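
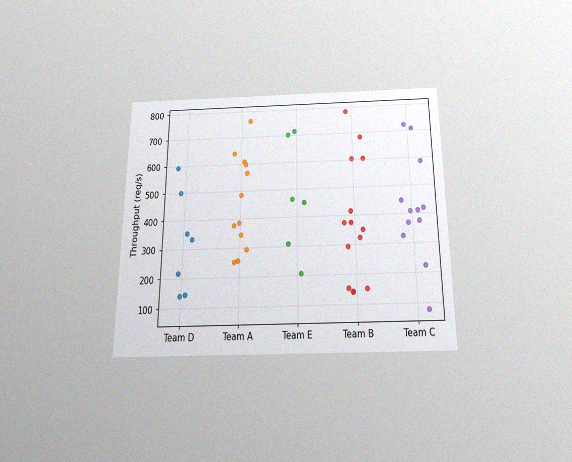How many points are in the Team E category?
6

The chart is viewed slightly from below, with some photo noise. Counting the markers in the Team E column gives 6.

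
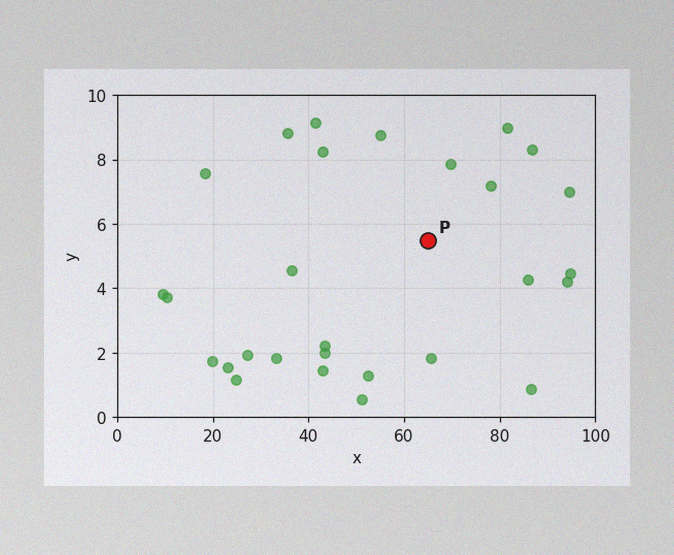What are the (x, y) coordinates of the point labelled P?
(65, 5.5)

The image has some photo noise and uneven lighting. Following the gridlines from P to each axis, P sits at (65, 5.5).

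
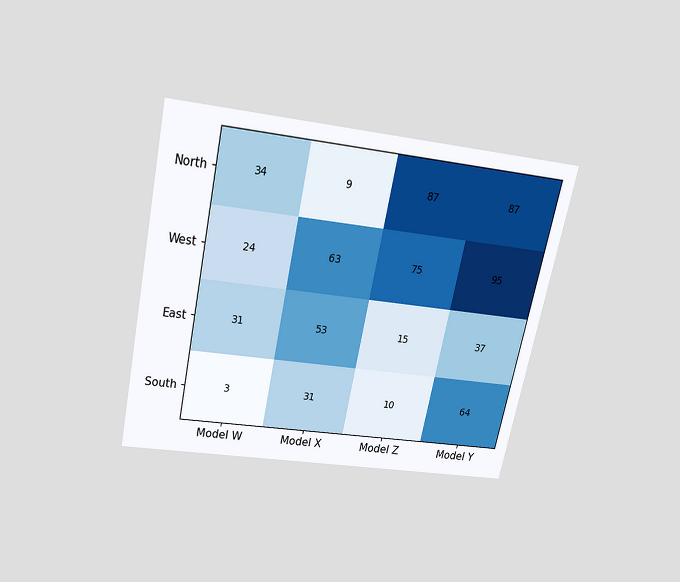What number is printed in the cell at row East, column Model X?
The chart is tilted about 12° clockwise and viewed slightly from above. The (East, Model X) cell reads 53.

53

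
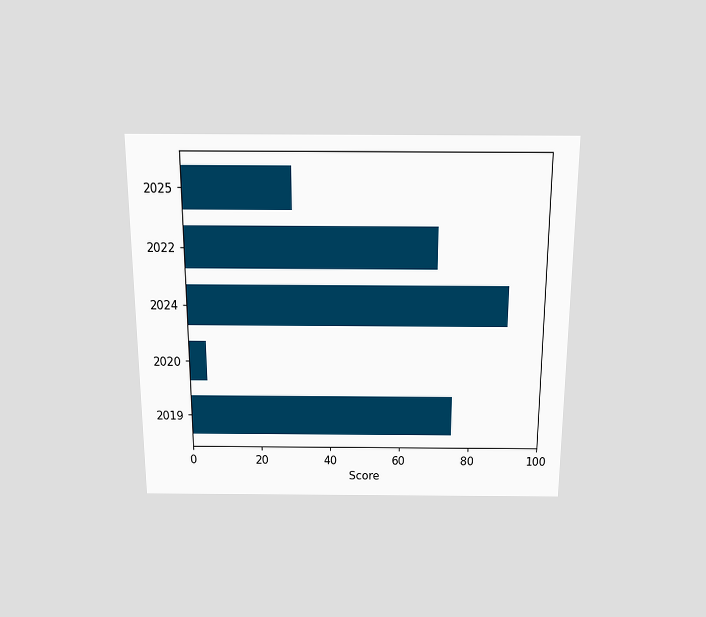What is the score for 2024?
The chart is viewed slightly from above. Reading along the chart's x-axis, the 2024 bar reaches 90.

90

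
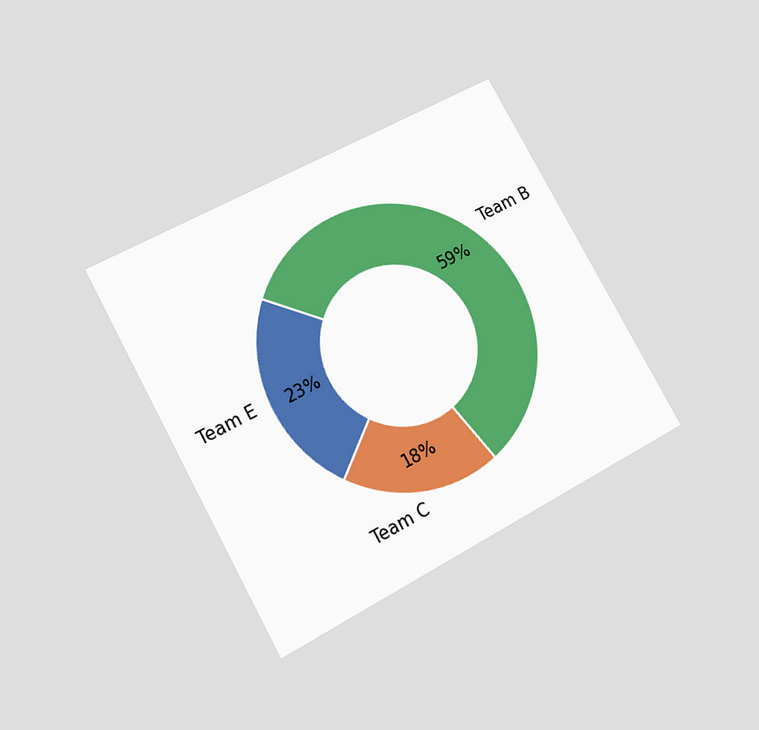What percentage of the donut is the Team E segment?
23%

The chart is tilted about 29° counter-clockwise and viewed slightly from below. The Team E segment takes up 23% of the ring.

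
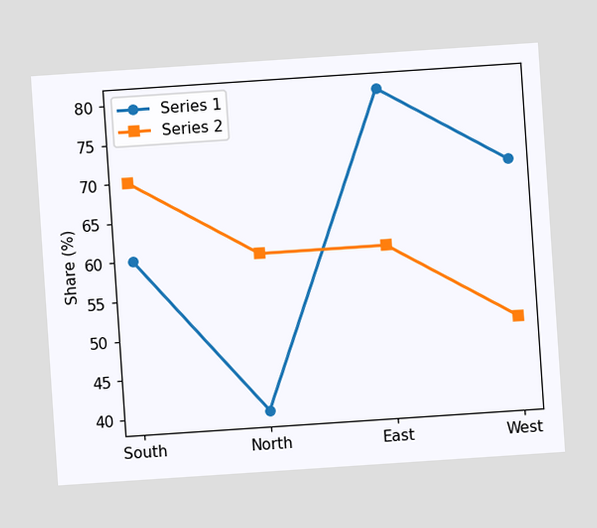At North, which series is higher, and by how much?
The chart is tilted about 4° counter-clockwise. At North, Series 2 sits above the other line by 20%.

Series 2, by 20%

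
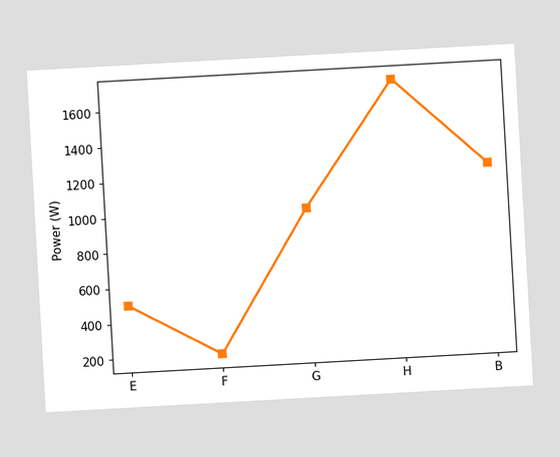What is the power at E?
500W

The chart is tilted about 3° counter-clockwise. At E, the line is at 500W.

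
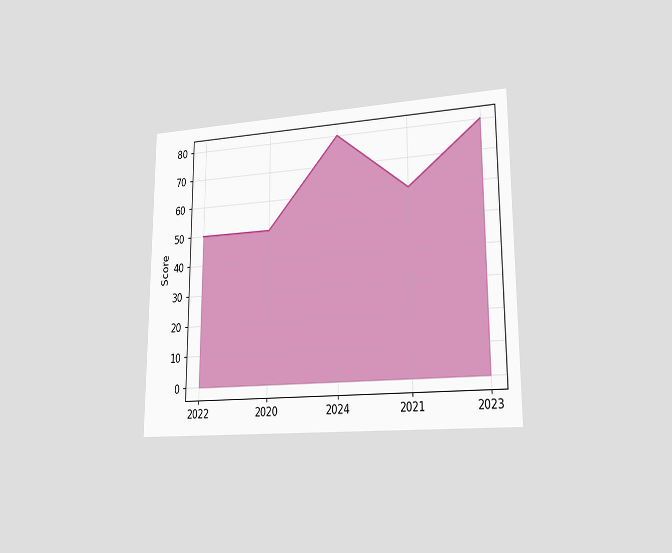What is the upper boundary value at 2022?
50

The chart is viewed slightly from the right. At 2022 the upper boundary is at 50.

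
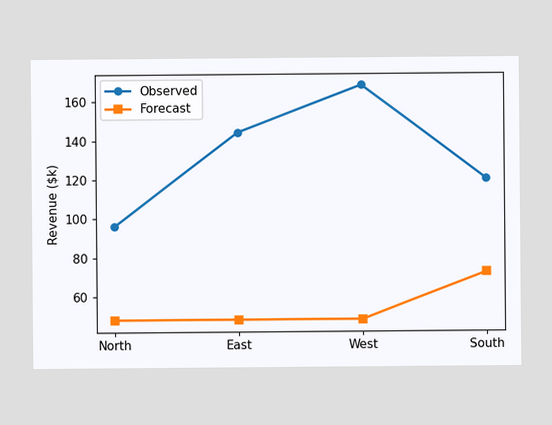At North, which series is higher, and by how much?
Observed, by $48k

At North, Observed sits above the other line by $48k.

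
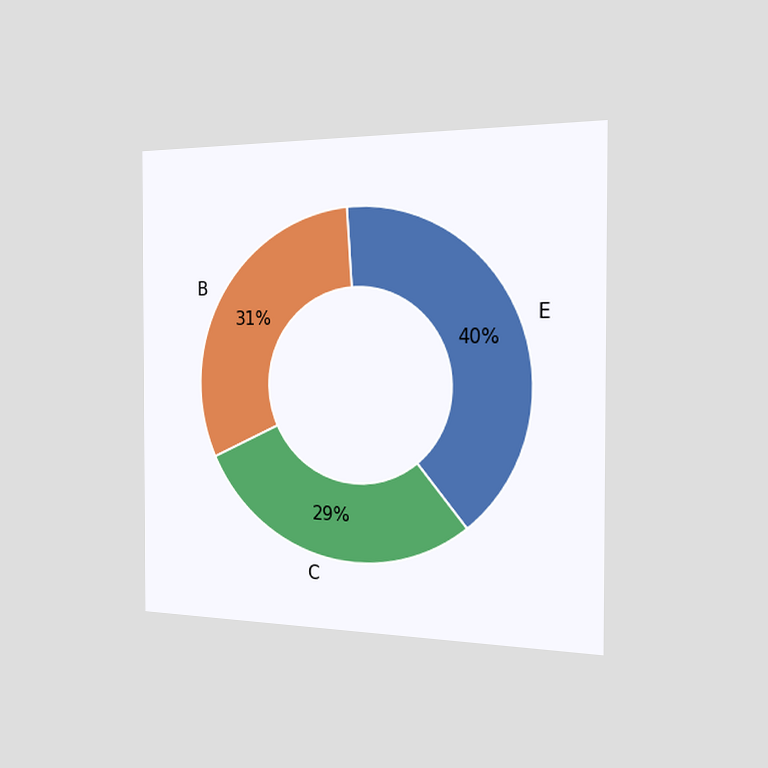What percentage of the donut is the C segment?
The chart is viewed slightly from the right. The C segment takes up 29% of the ring.

29%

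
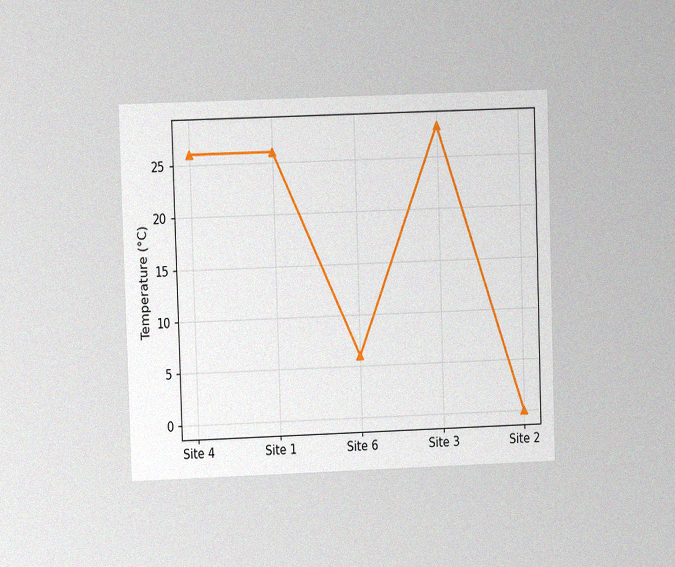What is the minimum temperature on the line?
0°C

The chart is viewed at a slight angle, with some photo noise. The lowest point is at Site 2, and reading across to the y-axis gives 0°C.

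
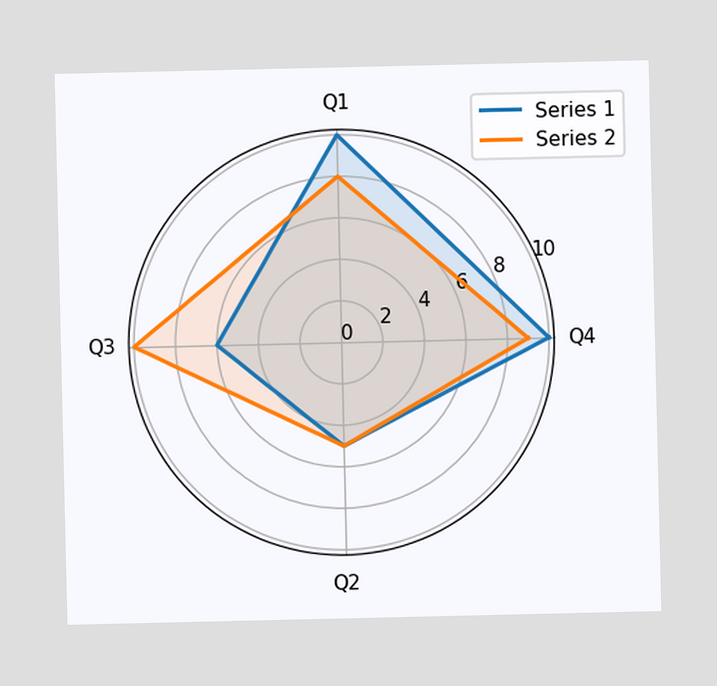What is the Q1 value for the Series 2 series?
On the Q1 axis, Series 2 reaches 8.

8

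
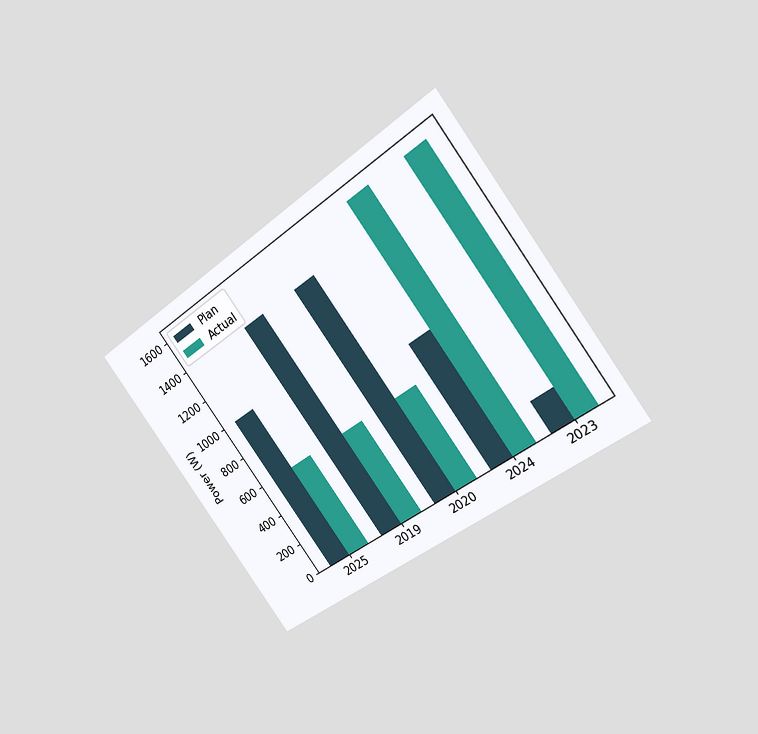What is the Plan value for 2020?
The chart is tilted about 36° counter-clockwise and viewed at a slight angle. The Plan bar at 2020 reaches 1400W on the y-axis.

1400W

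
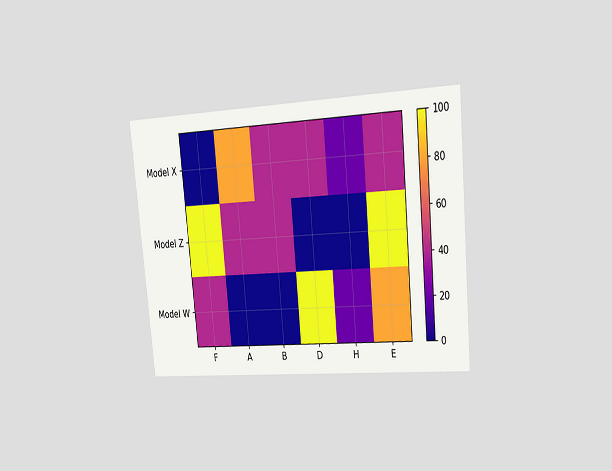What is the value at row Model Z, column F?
100

The chart is tilted about 5° counter-clockwise and viewed slightly from the right. Matching cell (Model Z, F) against the colorbar gives 100.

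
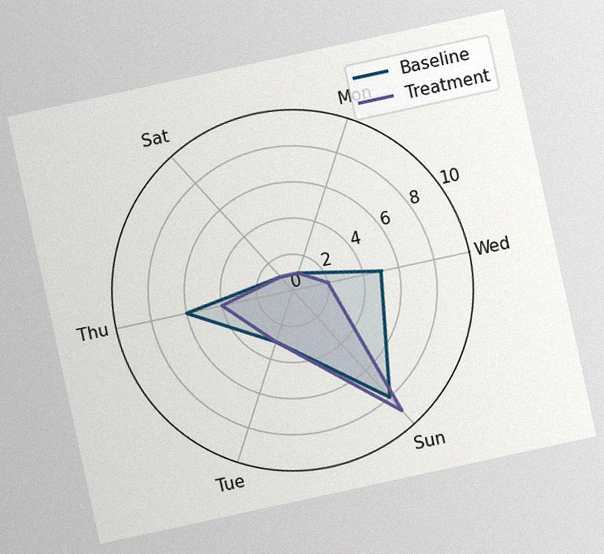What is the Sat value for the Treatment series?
The chart is tilted about 12° counter-clockwise, with some photo noise. On the Sat axis, Treatment reaches 1.

1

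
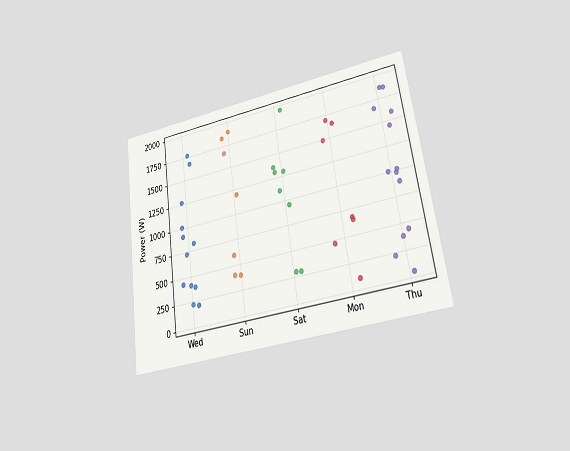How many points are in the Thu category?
The chart is tilted about 8° counter-clockwise and viewed at a slight angle. Counting the markers in the Thu column gives 13.

13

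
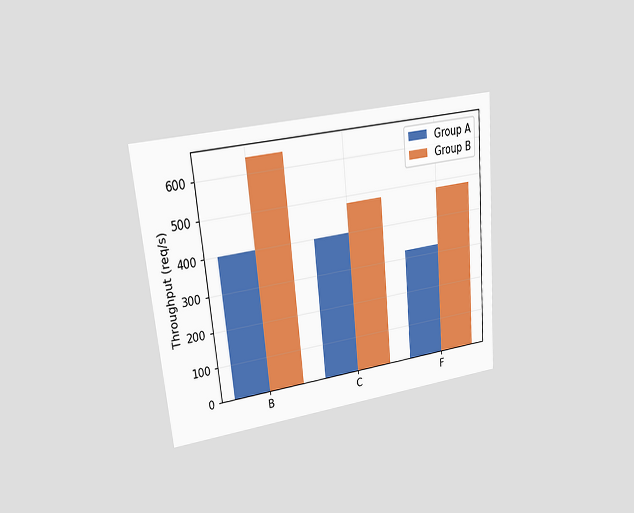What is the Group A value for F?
The chart is tilted about 5° counter-clockwise and viewed at a slight angle. The Group A bar at F reaches 320req/s on the y-axis.

320req/s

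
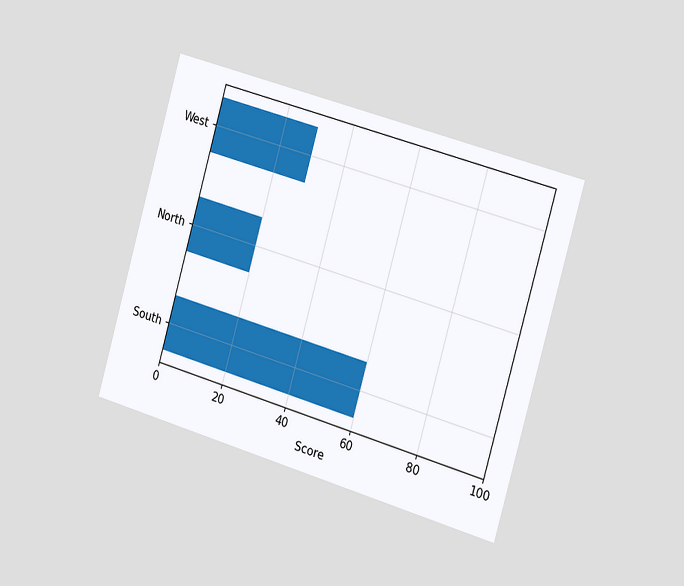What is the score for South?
The chart is tilted about 16° clockwise and viewed slightly from the right. Reading along the chart's x-axis, the South bar reaches 60.

60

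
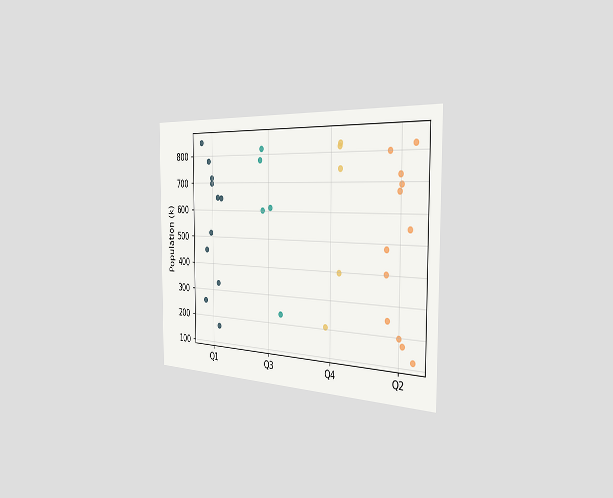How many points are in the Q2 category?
12

The chart is viewed slightly from the right. Counting the markers in the Q2 column gives 12.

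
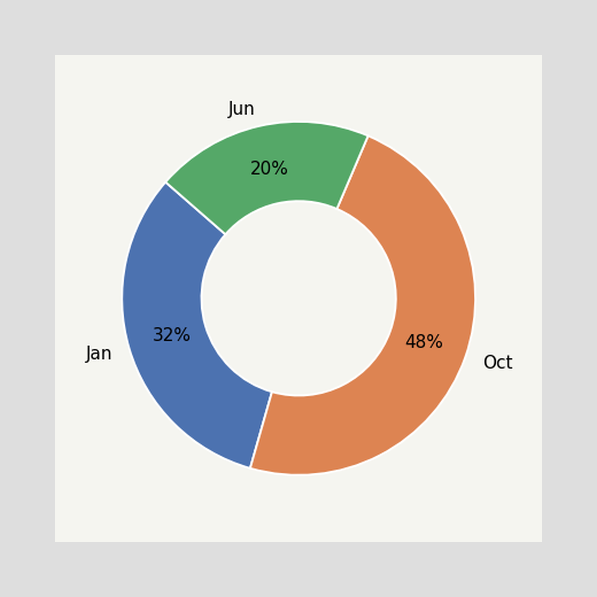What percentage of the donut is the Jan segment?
The Jan segment takes up 32% of the ring.

32%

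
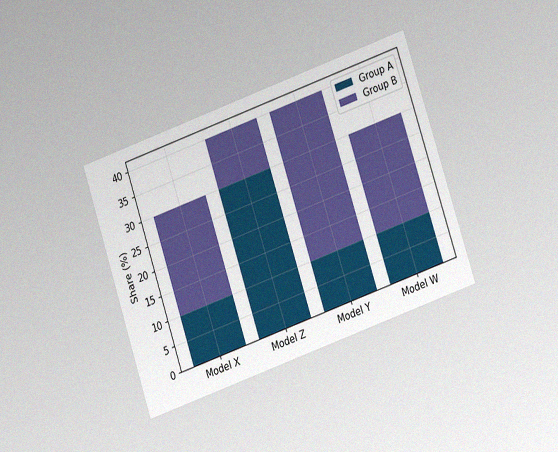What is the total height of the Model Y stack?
40%

The chart is tilted about 19° counter-clockwise and viewed at a slight angle, with some photo noise. The Model Y stack's top reaches 40% on the y-axis.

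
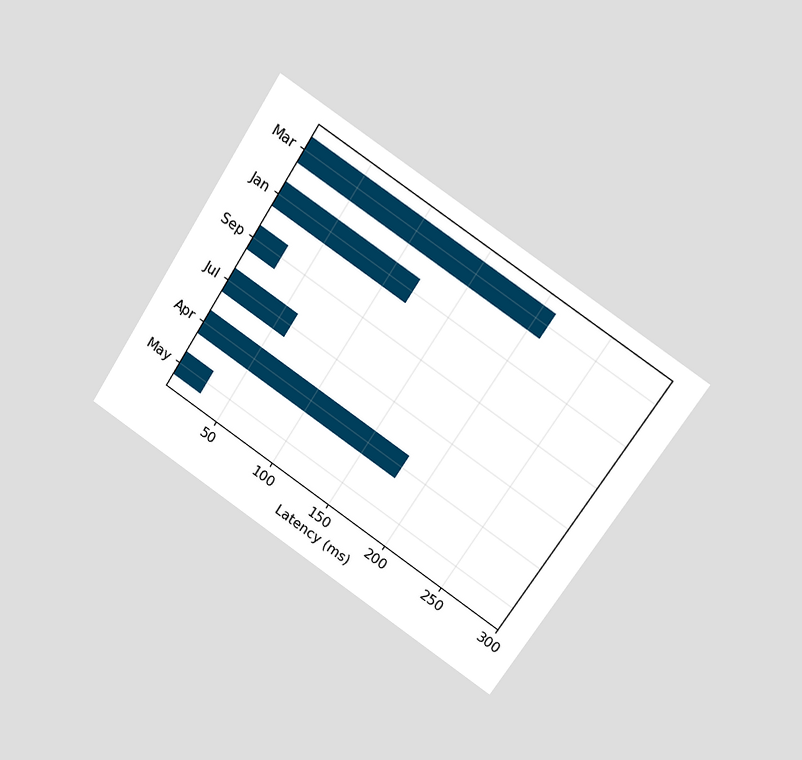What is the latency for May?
30ms

The chart is tilted about 33° clockwise and viewed at a slight angle. Reading along the chart's x-axis, the May bar reaches 30ms.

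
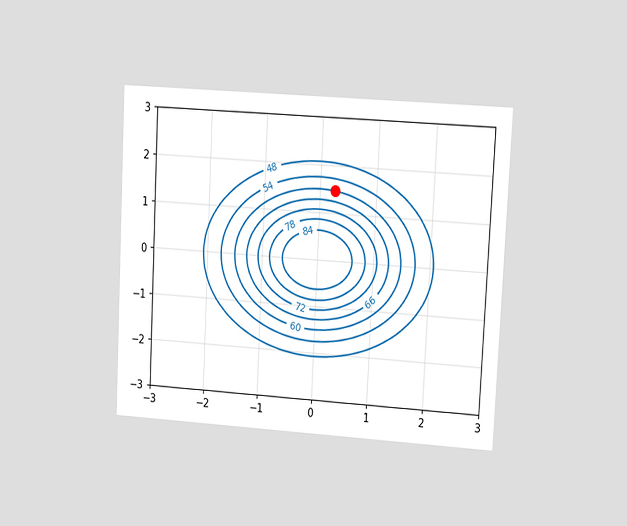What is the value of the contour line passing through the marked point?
The chart is tilted about 3° clockwise and viewed at a slight angle. The marked point sits on the contour labelled 60.

60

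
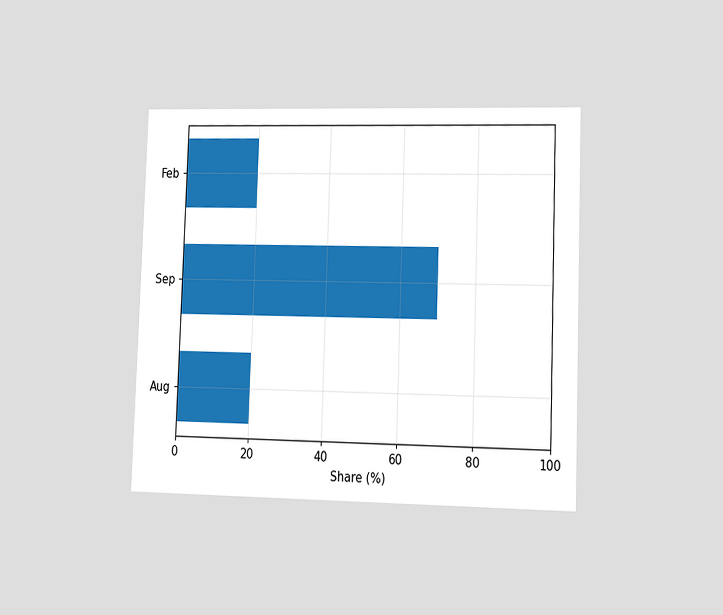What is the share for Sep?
The chart is tilted about 2° clockwise and viewed slightly from the right. Reading along the chart's x-axis, the Sep bar reaches 70%.

70%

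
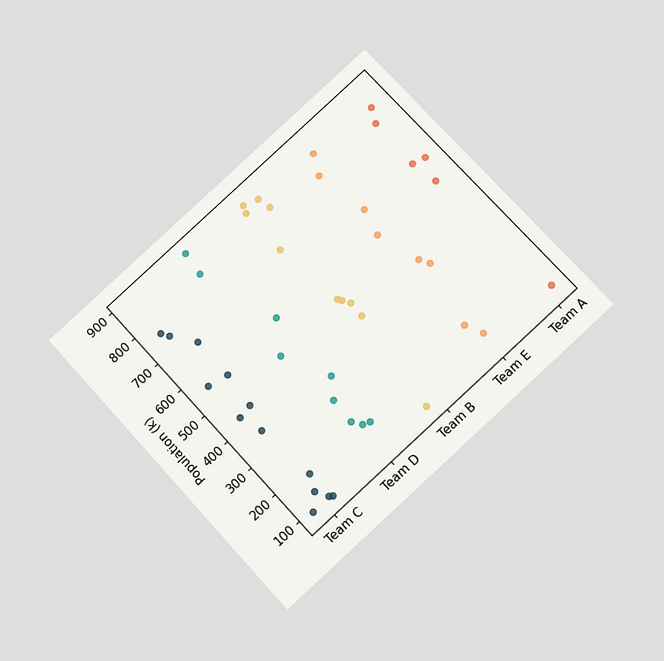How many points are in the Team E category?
The chart is tilted about 43° counter-clockwise and viewed slightly from below. Counting the markers in the Team E column gives 8.

8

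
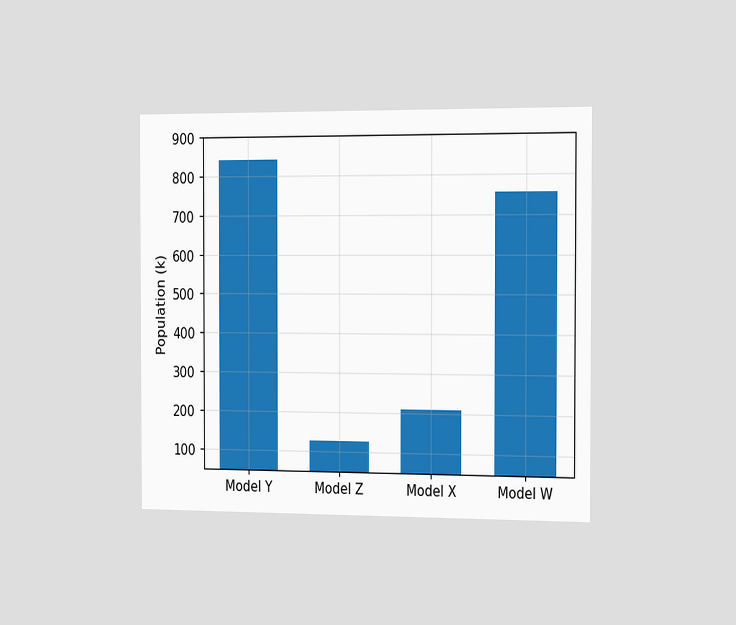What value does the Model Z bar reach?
The chart is viewed slightly from the right. Reading along the chart's y-axis, the Model Z bar reaches 126k.

126k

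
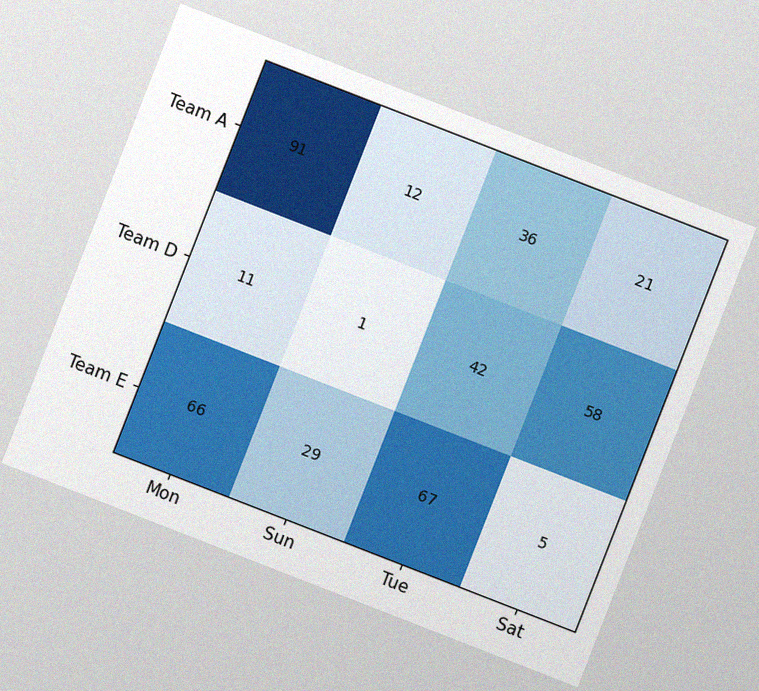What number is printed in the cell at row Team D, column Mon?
The chart is tilted about 21° clockwise, with some photo noise. The (Team D, Mon) cell reads 11.

11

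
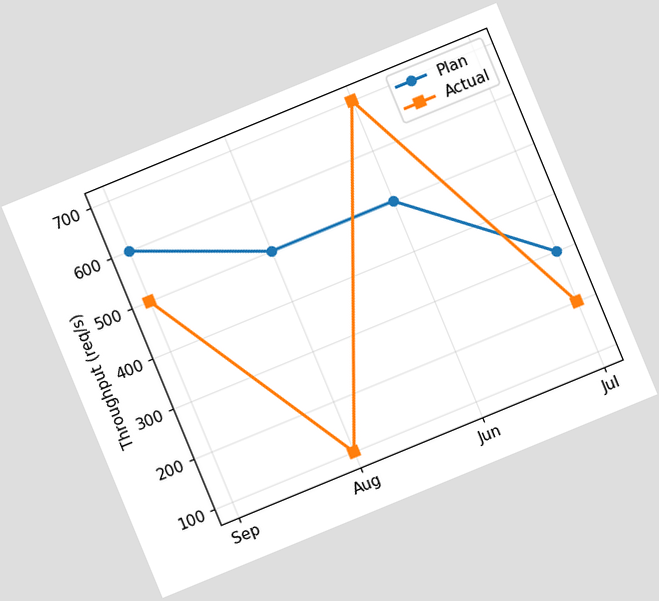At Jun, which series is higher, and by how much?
Actual, by 200req/s

The chart is tilted about 22° counter-clockwise. At Jun, Actual sits above the other line by 200req/s.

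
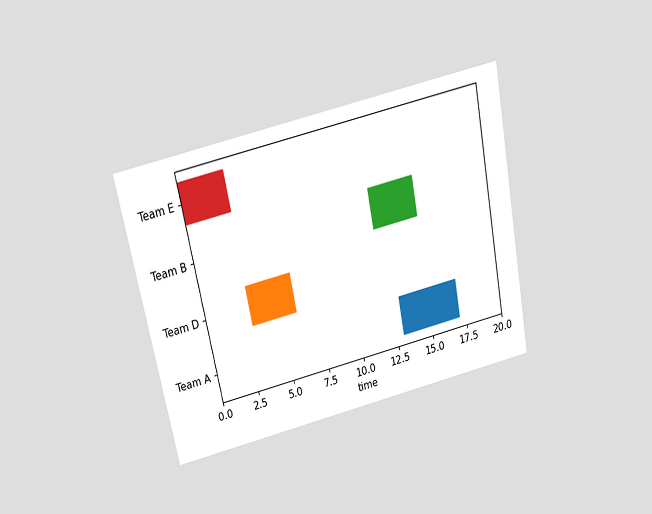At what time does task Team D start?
The chart is tilted about 11° counter-clockwise and viewed slightly from above. The Team D bar begins at t=3.

3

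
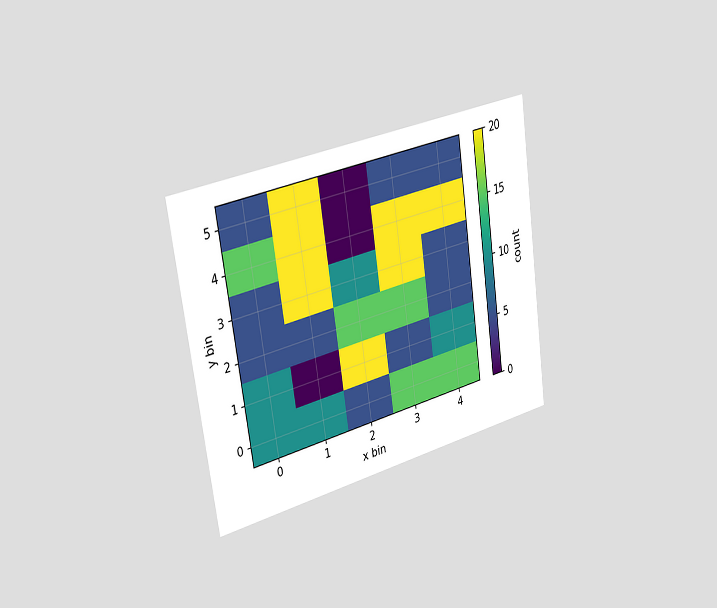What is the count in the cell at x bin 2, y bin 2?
The chart is tilted about 8° counter-clockwise and viewed slightly from the left. Matching the cell (2, 2) against the colorbar gives 15.

15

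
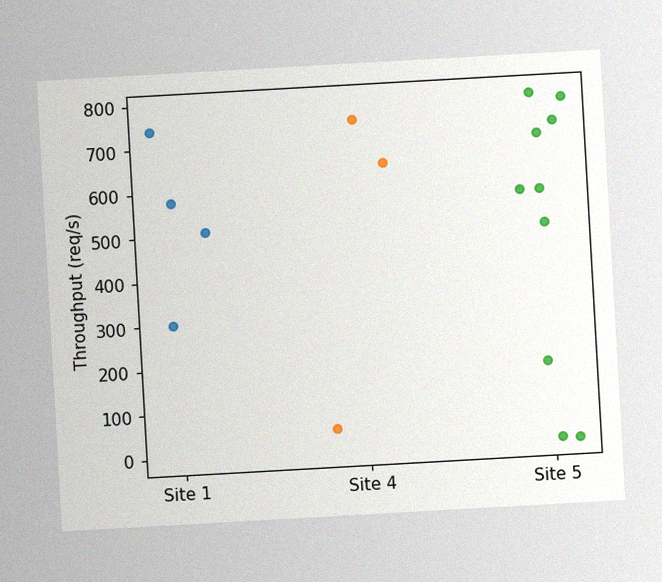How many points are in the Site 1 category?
4

The chart is tilted about 3° counter-clockwise, with some photo noise. Counting the markers in the Site 1 column gives 4.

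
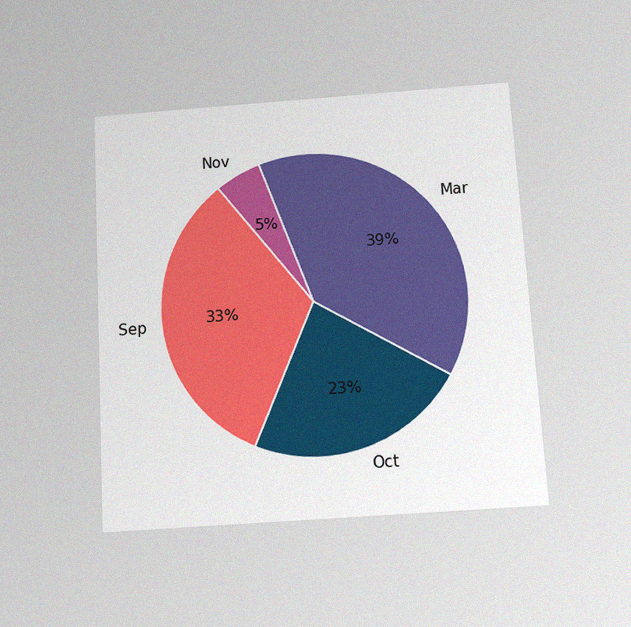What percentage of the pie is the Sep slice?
33%

The chart is tilted about 3° counter-clockwise and viewed slightly from below, with some photo noise. The Sep slice takes up 33% of the pie.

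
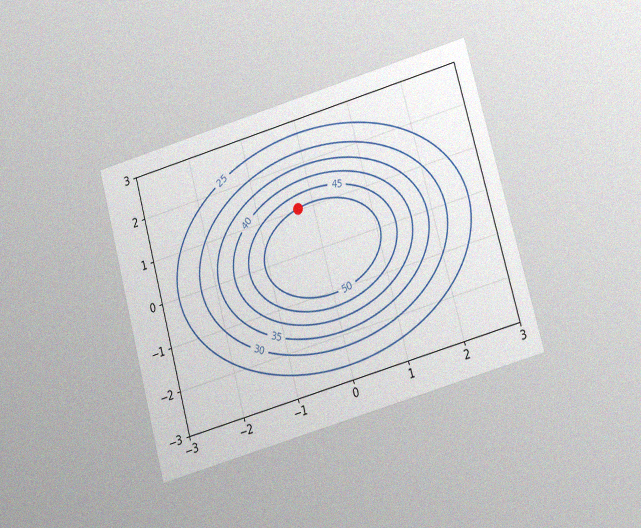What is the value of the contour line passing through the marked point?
The chart is tilted about 15° counter-clockwise and viewed at a slight angle, with some photo noise. The marked point sits on the contour labelled 50.

50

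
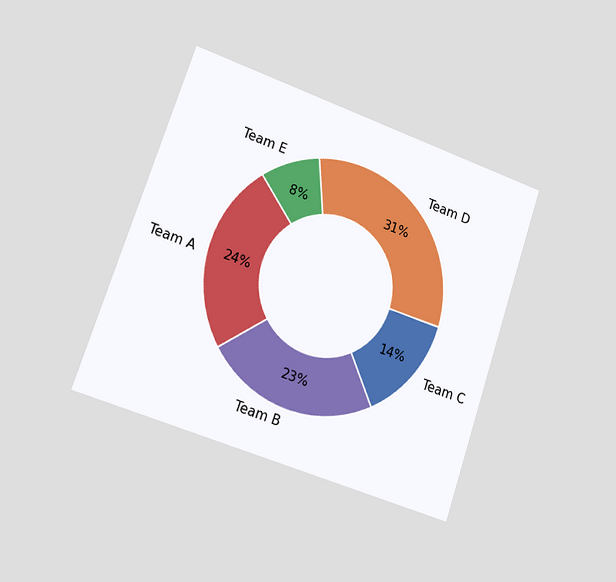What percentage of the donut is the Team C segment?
The chart is tilted about 19° clockwise and viewed slightly from the left. The Team C segment takes up 14% of the ring.

14%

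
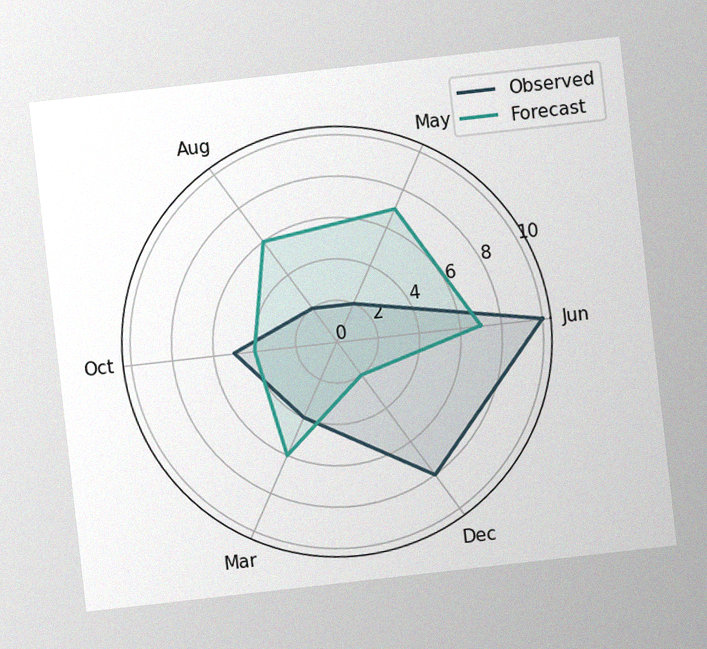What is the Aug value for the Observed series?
2

The chart is tilted about 6° counter-clockwise, with some photo noise. On the Aug axis, Observed reaches 2.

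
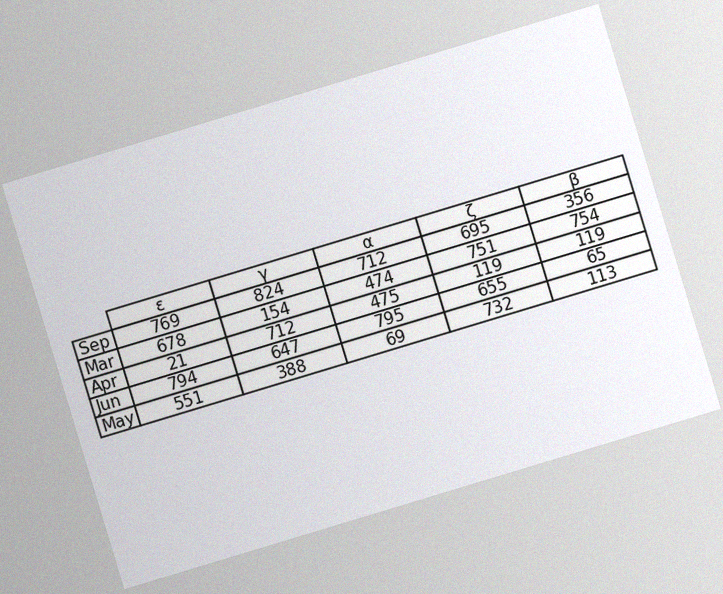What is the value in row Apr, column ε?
The chart is tilted about 17° counter-clockwise, with some photo noise. The (Apr, ε) cell reads 21.

21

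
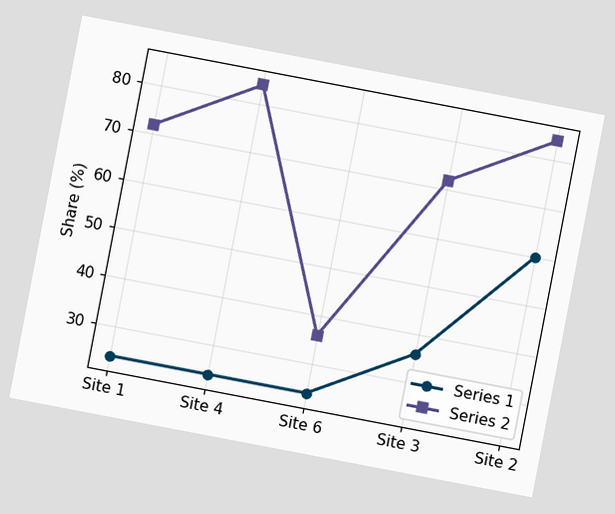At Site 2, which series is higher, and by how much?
Series 2, by 24%

The chart is tilted about 11° clockwise. At Site 2, Series 2 sits above the other line by 24%.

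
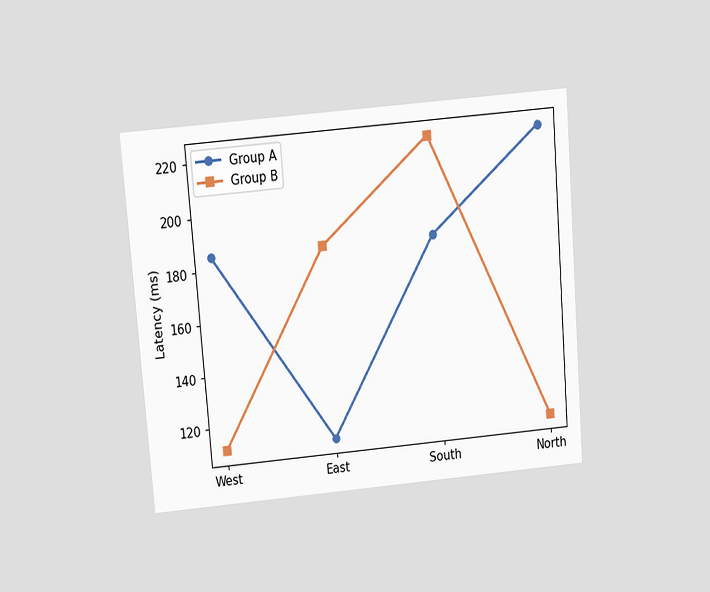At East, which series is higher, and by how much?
The chart is tilted about 5° counter-clockwise and viewed slightly from above. At East, Group B sits above the other line by 74ms.

Group B, by 74ms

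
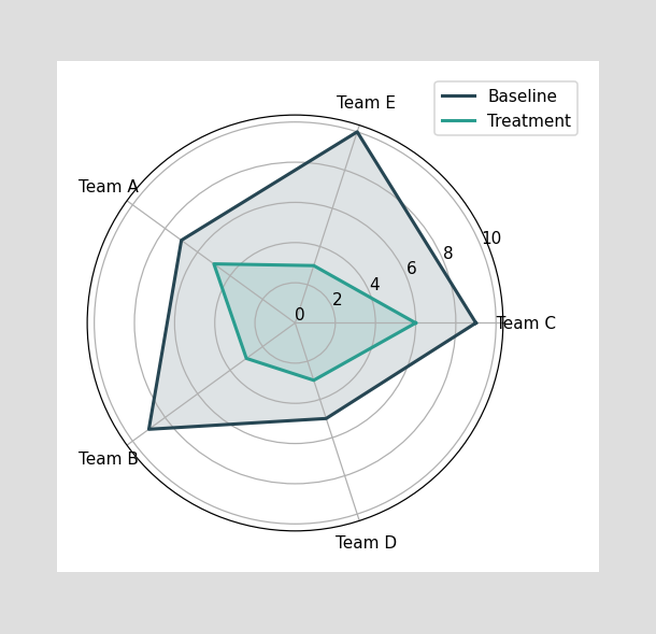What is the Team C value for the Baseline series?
9

On the Team C axis, Baseline reaches 9.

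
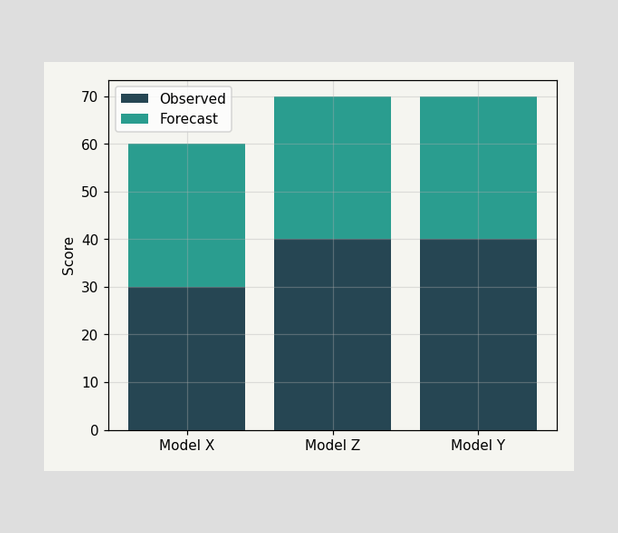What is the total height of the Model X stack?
60

The Model X stack's top reaches 60 on the y-axis.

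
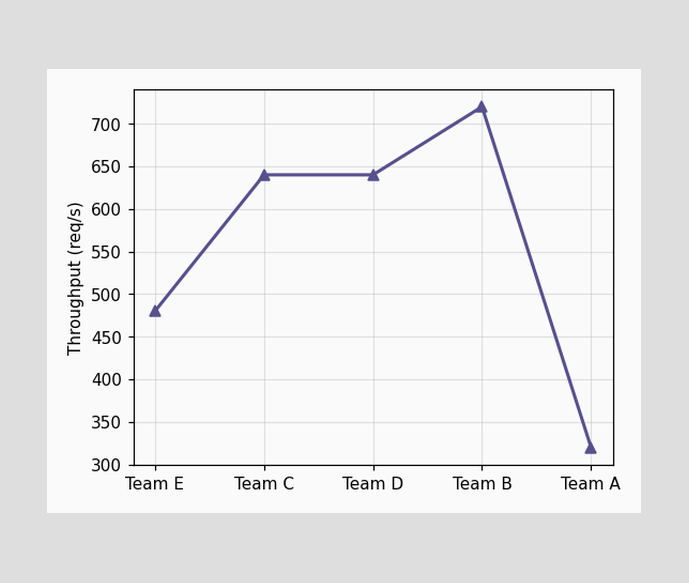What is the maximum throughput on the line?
720req/s

The highest point is at Team B, and reading across to the y-axis gives 720req/s.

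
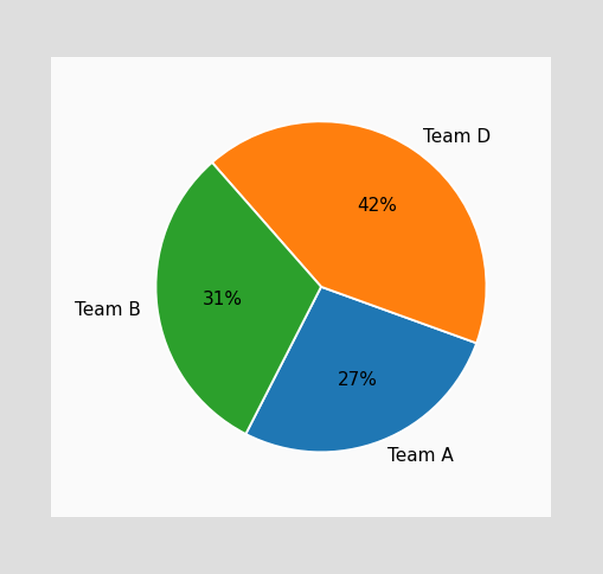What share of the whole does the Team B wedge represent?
31%

The Team B slice takes up 31% of the pie.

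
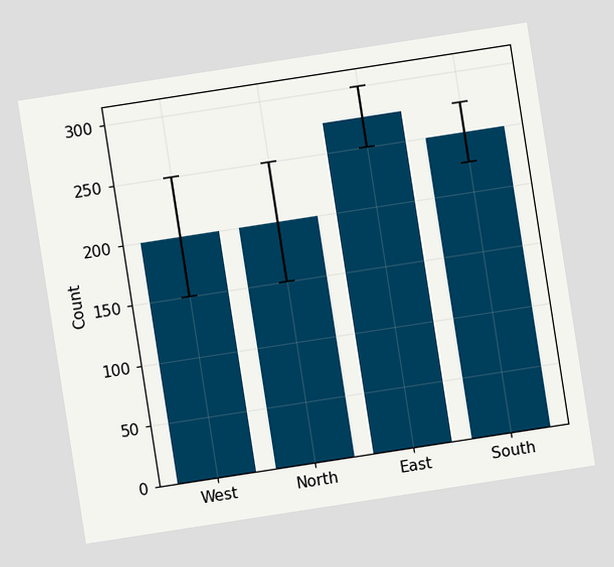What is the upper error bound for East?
The chart is tilted about 9° counter-clockwise. The East bar's upper whisker reaches 300.

300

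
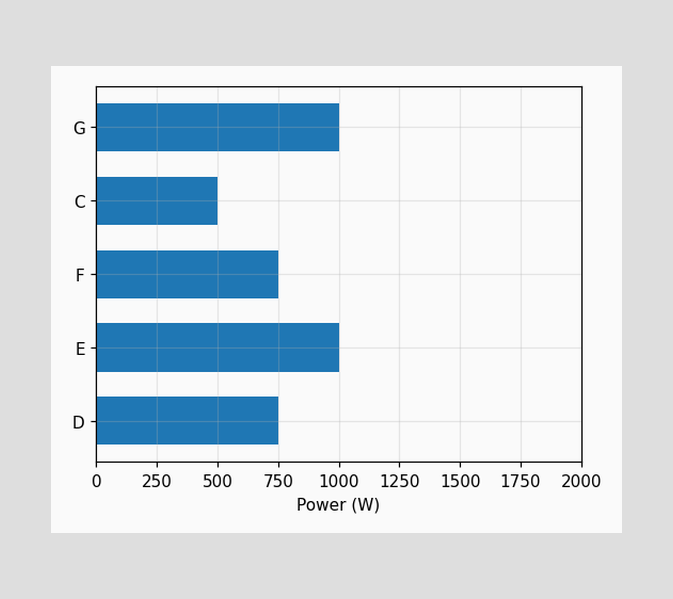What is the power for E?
Reading along the chart's x-axis, the E bar reaches 1000W.

1000W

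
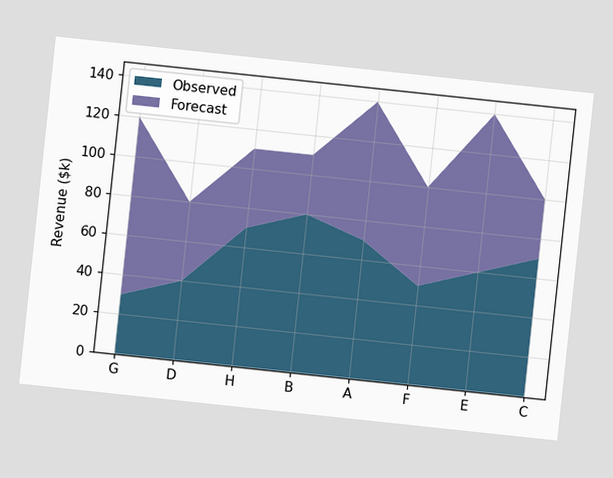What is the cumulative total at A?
The chart is tilted about 6° clockwise. The stacked total at A reaches $140k.

$140k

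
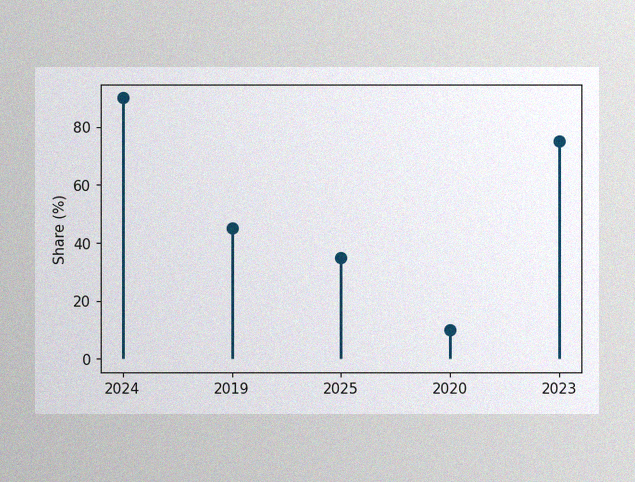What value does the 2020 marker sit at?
10%

The image has some photo noise and uneven lighting. The 2020 marker sits at 10%.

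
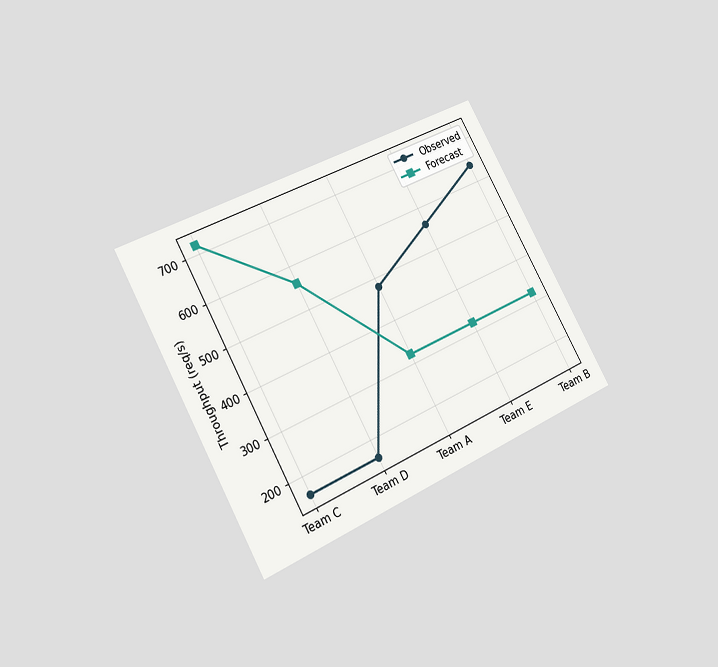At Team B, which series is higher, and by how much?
Observed, by 320req/s

The chart is tilted about 29° counter-clockwise and viewed at a slight angle. At Team B, Observed sits above the other line by 320req/s.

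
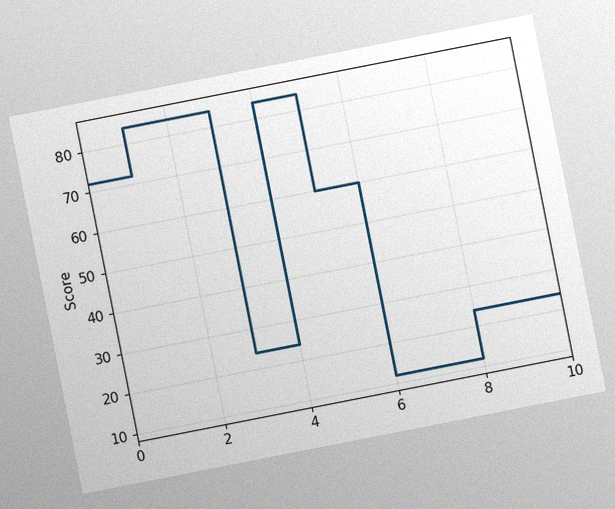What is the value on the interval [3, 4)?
24

The chart is tilted about 11° counter-clockwise, with some photo noise. On [3, 4) the step sits at 24.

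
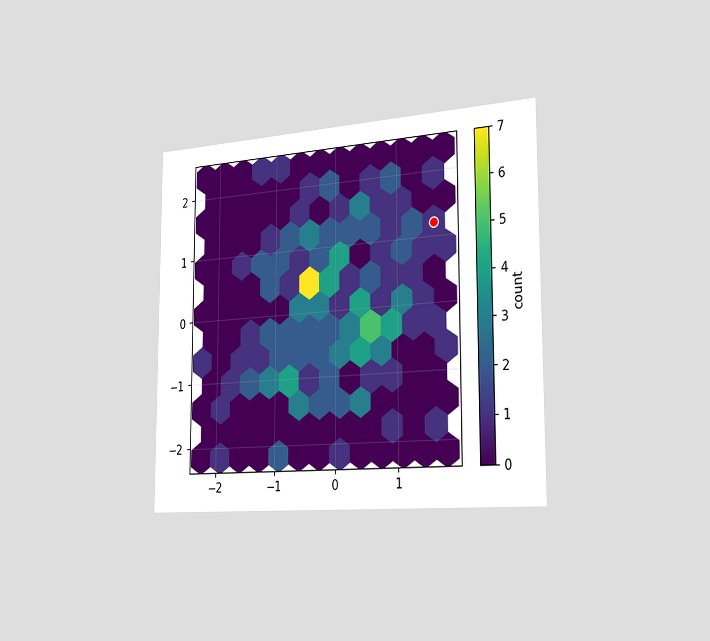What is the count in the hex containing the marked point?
The chart is viewed slightly from the right. The marked hex reads 1 on the colorbar.

1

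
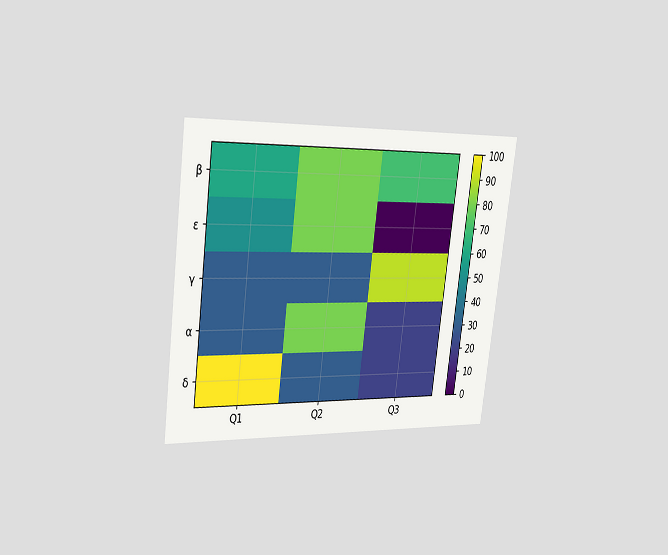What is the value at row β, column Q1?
The chart is tilted about 7° clockwise and viewed slightly from the left. Matching cell (β, Q1) against the colorbar gives 60.

60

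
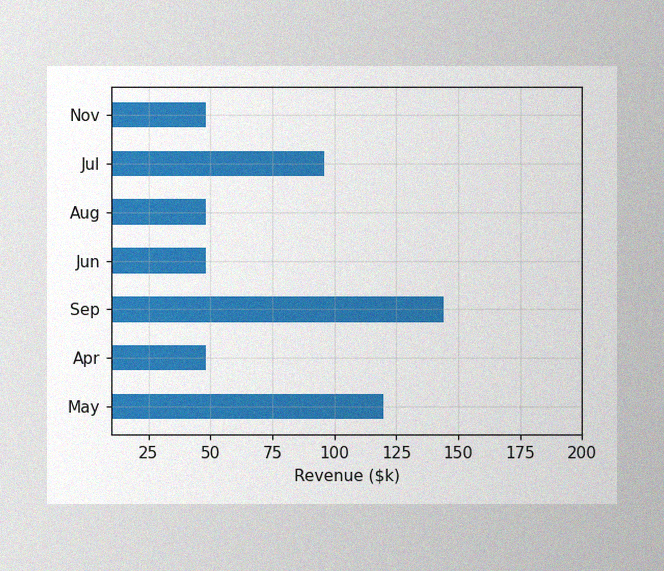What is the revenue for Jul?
The image has some photo noise and uneven lighting. Reading along the chart's x-axis, the Jul bar reaches $96k.

$96k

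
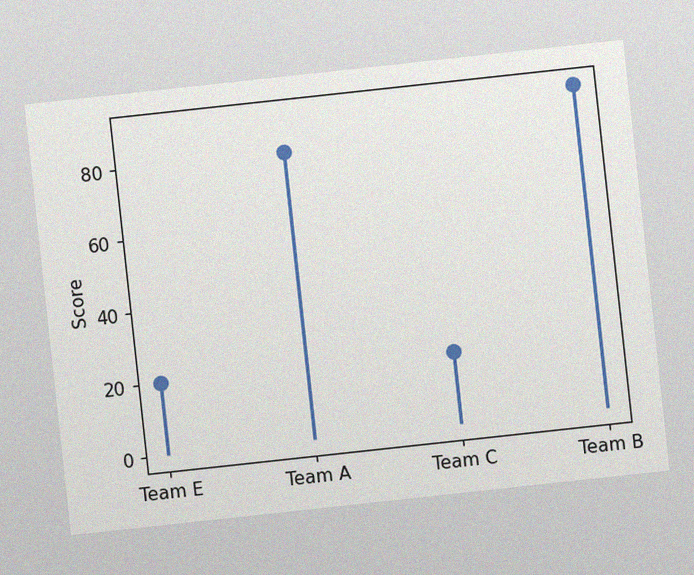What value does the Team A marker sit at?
The chart is tilted about 6° counter-clockwise, with some photo noise. The Team A marker sits at 80.

80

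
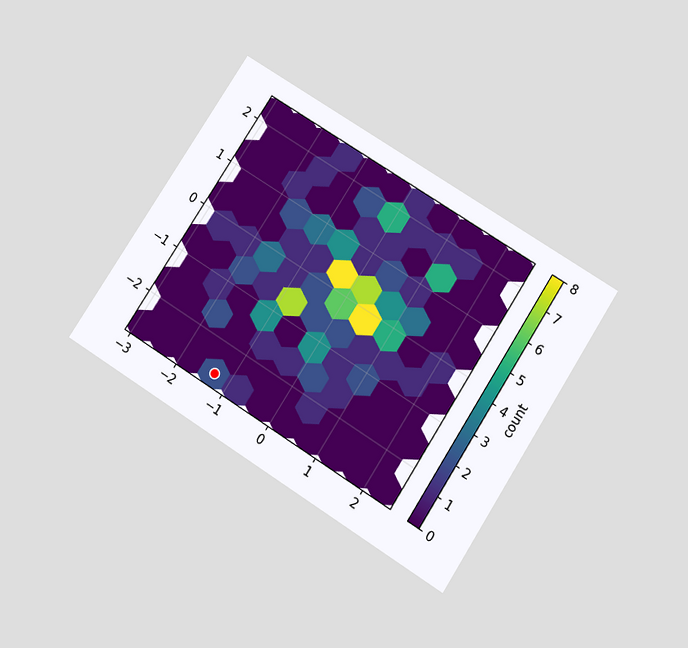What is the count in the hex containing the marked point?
The chart is tilted about 33° clockwise and viewed slightly from below. The marked hex reads 2 on the colorbar.

2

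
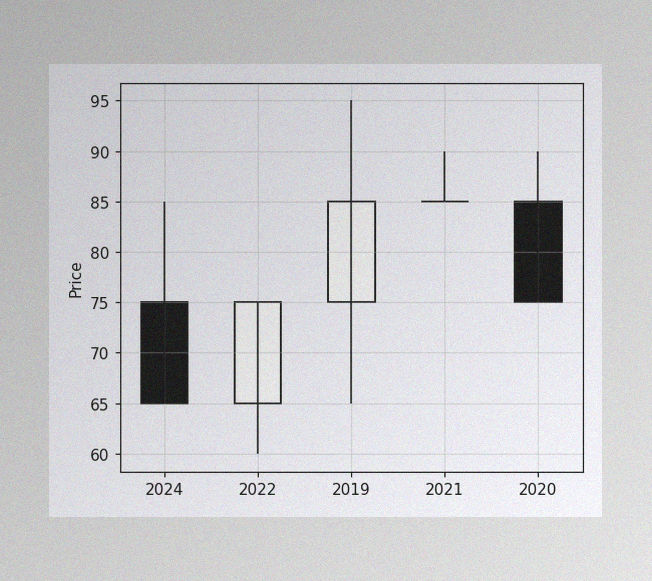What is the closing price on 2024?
The image has some photo noise and uneven lighting. The 2024 candle closes at 65.

65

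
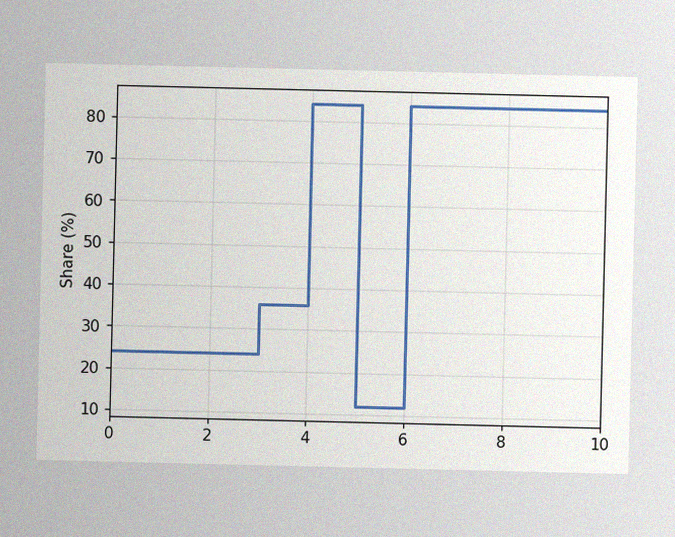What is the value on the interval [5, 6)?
12%

The image has some photo noise and uneven lighting. On [5, 6) the step sits at 12%.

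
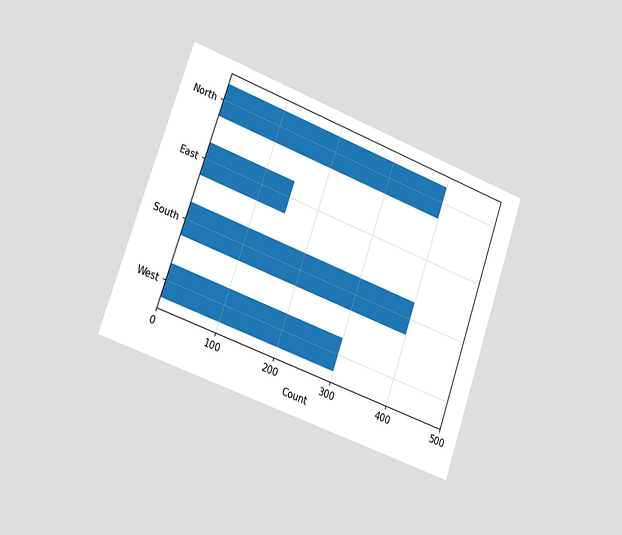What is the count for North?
The chart is tilted about 19° clockwise and viewed slightly from the left. Reading along the chart's x-axis, the North bar reaches 400.

400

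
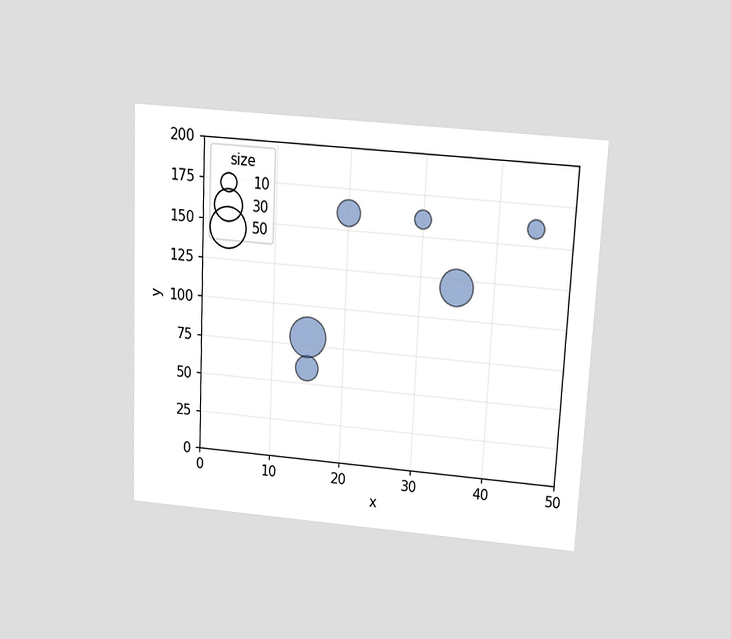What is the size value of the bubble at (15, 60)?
The chart is tilted about 3° clockwise and viewed slightly from above. Matching the bubble at (15, 60) against the size legend gives 20.

20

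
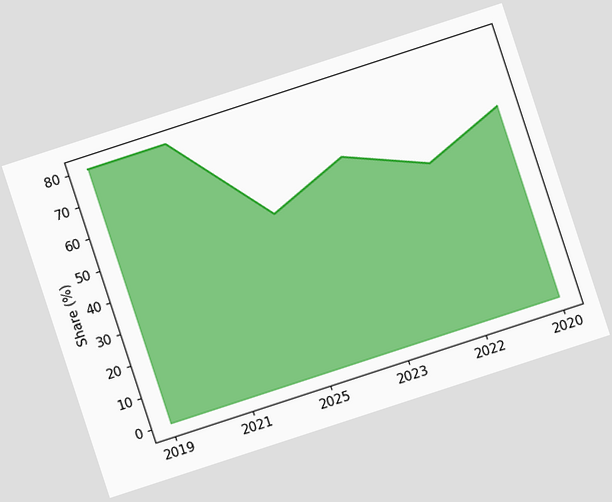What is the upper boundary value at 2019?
80%

The chart is tilted about 18° counter-clockwise. At 2019 the upper boundary is at 80%.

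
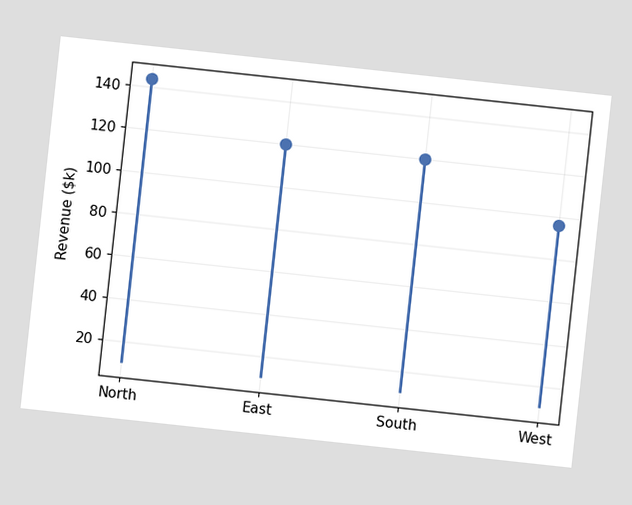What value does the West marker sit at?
The chart is tilted about 6° clockwise. The West marker sits at $96k.

$96k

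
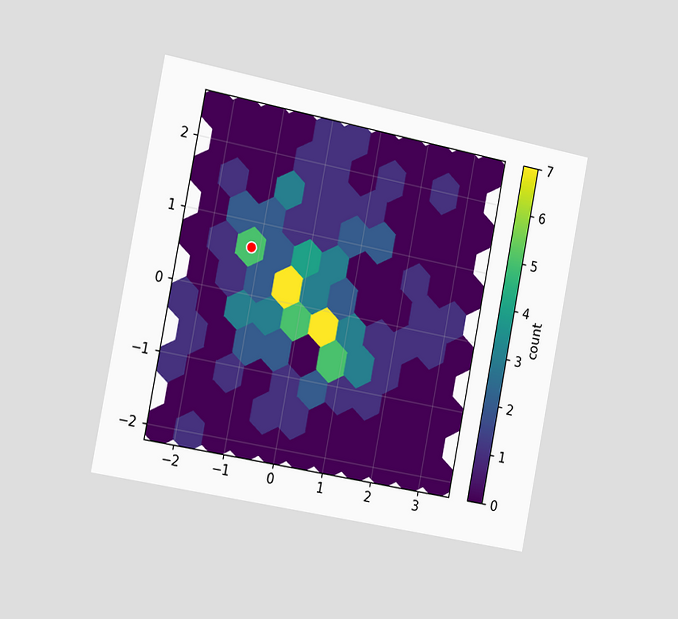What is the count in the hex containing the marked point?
5

The chart is tilted about 11° clockwise and viewed slightly from the left. The marked hex reads 5 on the colorbar.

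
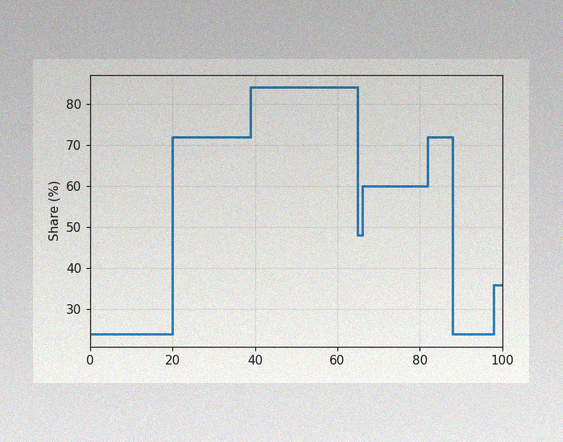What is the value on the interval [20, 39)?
72%

The image has some photo noise and uneven lighting. On [20, 39) the step sits at 72%.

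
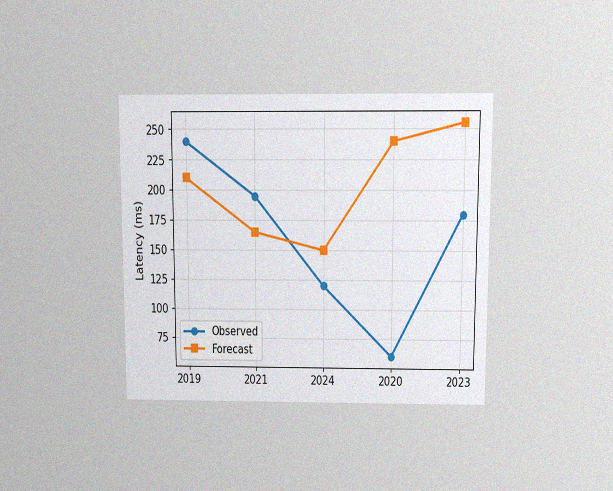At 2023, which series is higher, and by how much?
Forecast, by 75ms

The chart is viewed slightly from above, with some photo noise. At 2023, Forecast sits above the other line by 75ms.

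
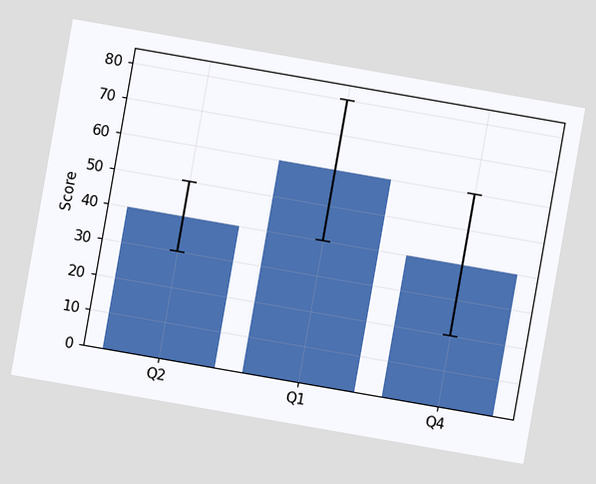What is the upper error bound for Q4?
60

The chart is tilted about 10° clockwise. The Q4 bar's upper whisker reaches 60.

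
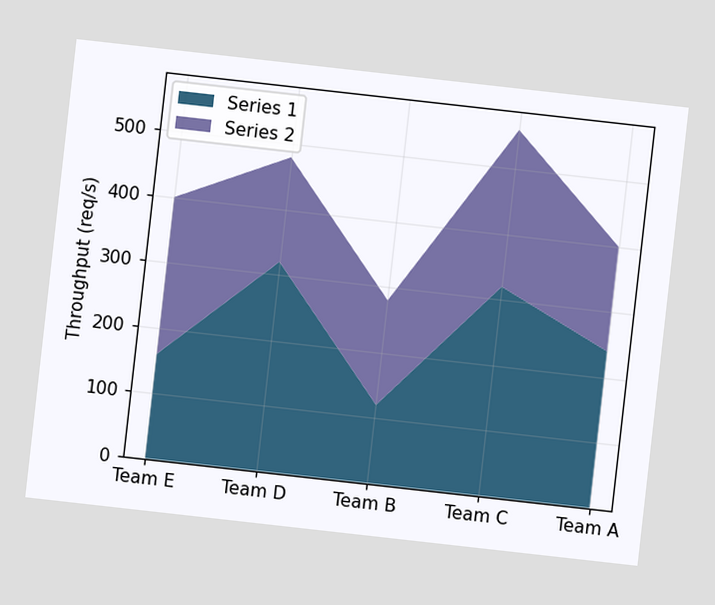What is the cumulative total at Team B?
280req/s

The chart is tilted about 6° clockwise. The stacked total at Team B reaches 280req/s.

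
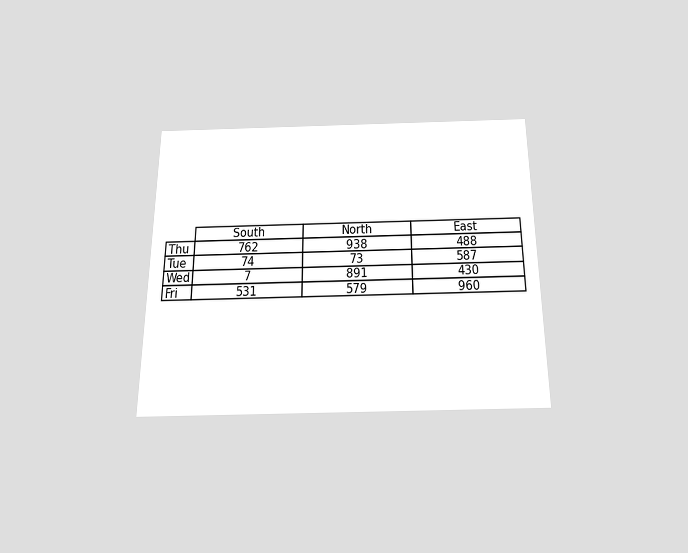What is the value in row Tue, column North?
The chart is viewed slightly from below. The (Tue, North) cell reads 73.

73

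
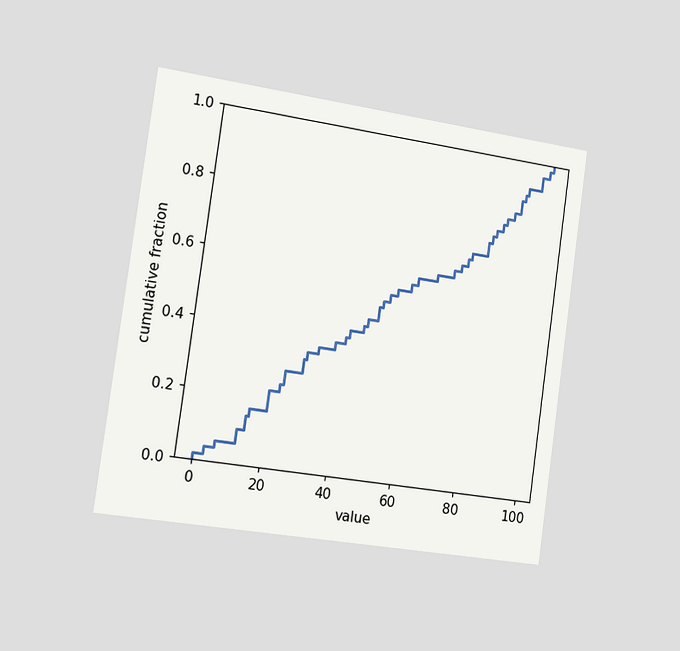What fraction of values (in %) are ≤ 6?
6%

The chart is tilted about 8° clockwise and viewed slightly from the left. At x=6 the ECDF step is at 6%.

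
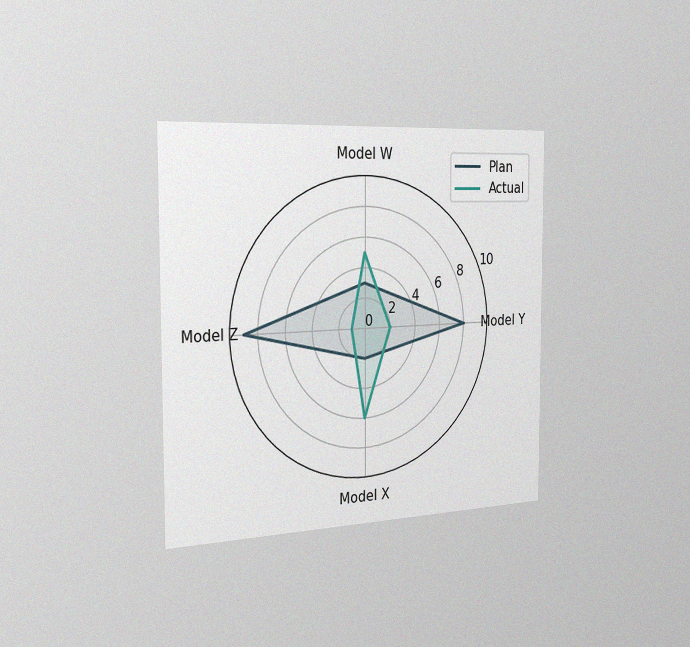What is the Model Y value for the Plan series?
The chart is viewed slightly from the left, with some photo noise. On the Model Y axis, Plan reaches 8.

8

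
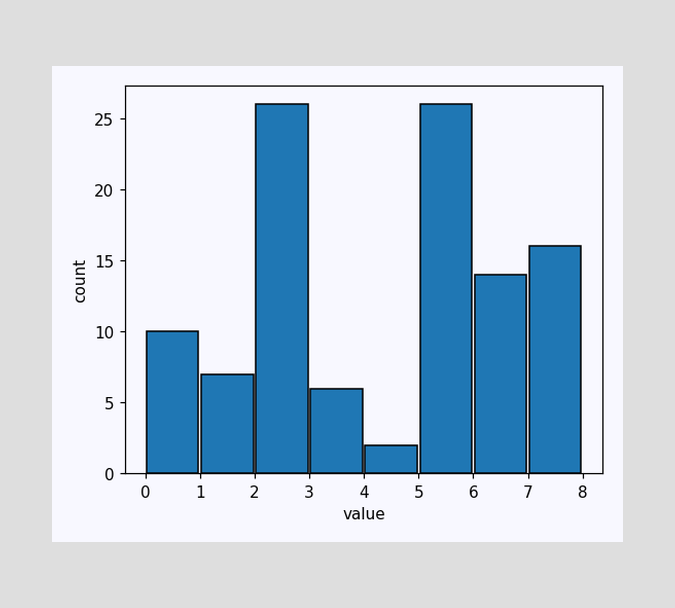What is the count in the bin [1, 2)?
The [1, 2) bin has height 7.

7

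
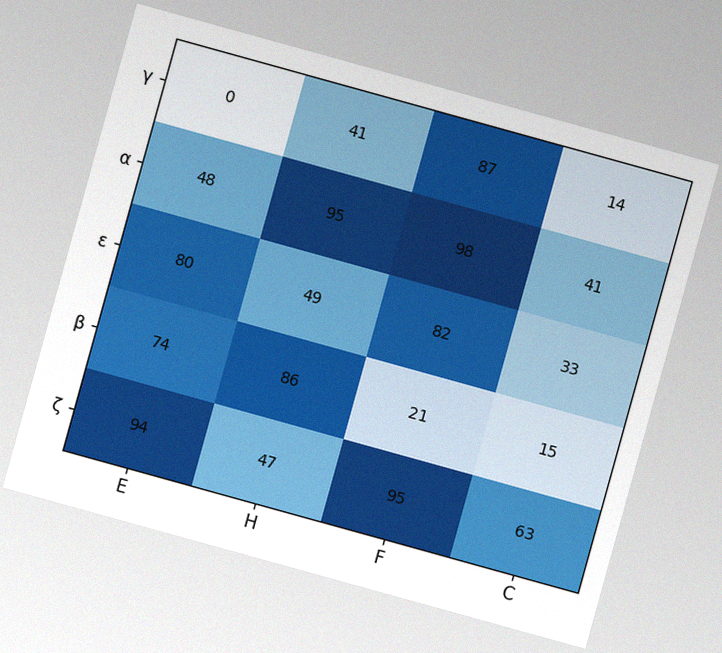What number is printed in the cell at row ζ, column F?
The chart is tilted about 15° clockwise, with some photo noise. The (ζ, F) cell reads 95.

95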